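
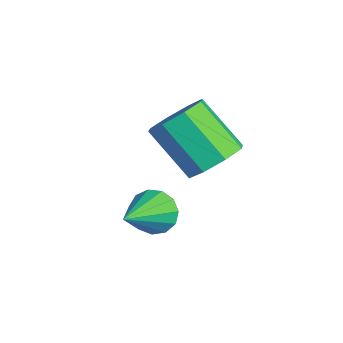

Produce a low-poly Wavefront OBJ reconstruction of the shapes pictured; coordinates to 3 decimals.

v -3.072 4.044 1.157
v -2.38 3.491 1.366
v -3.417 2.682 2.653
v -4.108 3.236 2.443
v -2.374 4.078 1.74
v -3.411 3.269 3.027
v -2.776 4.646 1.772
v -3.813 3.837 3.059
v -3.352 4.861 1.444
v -4.389 4.052 2.731
v -3.763 4.598 0.947
v -4.8 3.789 2.234
v -3.769 4.011 0.573
v -4.806 3.202 1.86
v -3.367 3.443 0.541
v -4.404 2.634 1.828
v -2.791 3.228 0.869
v -3.828 2.419 2.156
v -3.309 2.403 -0.719
v -2.971 2.263 -1.351
v -2.131 1.277 0.159
v -2.781 2.589 -1.188
v -2.758 2.856 -0.875
v -2.91 2.979 -0.514
v -3.189 2.919 -0.217
v -3.505 2.695 -0.079
v -3.759 2.379 -0.145
v -3.87 2.07 -0.392
v -3.803 1.866 -0.744
v -3.579 1.833 -1.087
v -3.269 1.981 -1.313
f 2 1 5
f 2 5 3
f 3 5 6
f 3 6 4
f 5 1 7
f 5 7 6
f 6 7 8
f 6 8 4
f 7 1 9
f 7 9 8
f 8 9 10
f 8 10 4
f 9 1 11
f 9 11 10
f 10 11 12
f 10 12 4
f 11 1 13
f 11 13 12
f 12 13 14
f 12 14 4
f 13 1 15
f 13 15 14
f 14 15 16
f 14 16 4
f 15 1 17
f 15 17 16
f 16 17 18
f 16 18 4
f 17 1 2
f 17 2 18
f 18 2 3
f 18 3 4
f 20 19 22
f 20 22 21
f 22 19 23
f 22 23 21
f 23 19 24
f 23 24 21
f 24 19 25
f 24 25 21
f 25 19 26
f 25 26 21
f 26 19 27
f 26 27 21
f 27 19 28
f 27 28 21
f 28 19 29
f 28 29 21
f 29 19 30
f 29 30 21
f 30 19 31
f 30 31 21
f 31 19 20
f 31 20 21



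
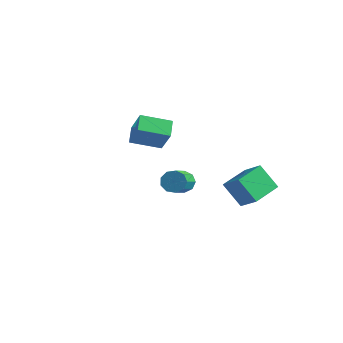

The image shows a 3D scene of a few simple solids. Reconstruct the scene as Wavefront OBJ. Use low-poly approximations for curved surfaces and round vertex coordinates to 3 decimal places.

v 3.59 3.047 -1.927
v 2.502 2.777 -0.481
v 3.601 4.982 -1.558
v 2.512 4.712 -0.112
v 4.828 2.868 -1.028
v 3.739 2.598 0.418
v 4.838 4.803 -0.659
v 3.75 4.533 0.787
v -4.57 2.965 1.644
v -3.537 2.589 3.156
v -3.258 4.308 1.081
v -2.225 3.931 2.593
v -3.935 2.069 0.987
v -2.902 1.692 2.499
v -2.623 3.411 0.424
v -1.59 3.035 1.936
v 1.999 -0.118 0.769
v 2.348 -0.339 0.131
v 2.951 -1.762 0.953
v 2.601 -1.542 1.591
v 2.666 -0.041 0.415
v 3.269 -1.464 1.236
v 2.672 0.221 0.864
v 3.274 -1.202 1.685
v 2.363 0.324 1.269
v 2.965 -1.099 2.09
v 1.883 0.22 1.44
v 2.485 -1.203 2.261
v 1.458 -0.043 1.297
v 2.06 -1.466 2.119
v 1.285 -0.341 0.908
v 1.888 -1.764 1.729
v 1.447 -0.535 0.453
v 2.049 -1.958 1.275
v 1.867 -0.534 0.147
v 2.469 -1.957 0.968
f 2 4 1
f 5 2 1
f 1 4 3
f 3 5 1
f 2 8 4
f 6 2 5
f 6 8 2
f 4 8 3
f 7 5 3
f 3 8 7
f 7 6 5
f 8 6 7
f 10 12 9
f 13 10 9
f 9 12 11
f 11 13 9
f 10 16 12
f 14 10 13
f 14 16 10
f 12 16 11
f 15 13 11
f 11 16 15
f 15 14 13
f 16 14 15
f 18 17 21
f 18 21 19
f 19 21 22
f 19 22 20
f 21 17 23
f 21 23 22
f 22 23 24
f 22 24 20
f 23 17 25
f 23 25 24
f 24 25 26
f 24 26 20
f 25 17 27
f 25 27 26
f 26 27 28
f 26 28 20
f 27 17 29
f 27 29 28
f 28 29 30
f 28 30 20
f 29 17 31
f 29 31 30
f 30 31 32
f 30 32 20
f 31 17 33
f 31 33 32
f 32 33 34
f 32 34 20
f 33 17 35
f 33 35 34
f 34 35 36
f 34 36 20
f 35 17 18
f 35 18 36
f 36 18 19
f 36 19 20



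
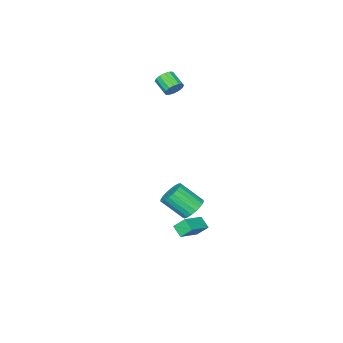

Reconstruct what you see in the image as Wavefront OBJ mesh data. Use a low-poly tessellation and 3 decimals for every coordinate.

v -3.033 -2.281 3.217
v -2.548 -2.196 3.577
v -2.761 -3.114 4.082
v -3.247 -3.199 3.723
v -2.787 -2.057 3.728
v -3.001 -2.975 4.234
v -3.092 -1.977 3.743
v -3.306 -2.896 4.249
v -3.382 -1.98 3.617
v -3.595 -2.898 4.123
v -3.578 -2.062 3.384
v -3.792 -2.981 3.889
v -3.628 -2.204 3.106
v -3.842 -3.122 3.612
v -3.519 -2.366 2.858
v -3.732 -3.284 3.363
v -3.279 -2.505 2.706
v -3.493 -3.423 3.212
v -2.974 -2.584 2.691
v -3.188 -3.503 3.197
v -2.685 -2.582 2.817
v -2.898 -3.5 3.323
v -2.488 -2.499 3.051
v -2.702 -3.418 3.556
v -2.438 -2.358 3.328
v -2.652 -3.276 3.834
v 0.347 2.399 -4.666
v 0.2 1.754 -4.217
v 0.012 2.914 -4.036
v -0.135 2.268 -3.587
v 1.815 2.532 -3.993
v 1.668 1.886 -3.544
v 1.48 3.046 -3.363
v 1.333 2.401 -2.914
v 2.78 4.282 -0.43
v 3.198 4.82 -0.094
v 3.738 3.736 0.967
v 3.32 3.198 0.63
v 2.926 4.84 0.065
v 3.466 3.756 1.126
v 2.628 4.763 0.138
v 3.168 3.679 1.199
v 2.357 4.603 0.113
v 2.896 3.519 1.174
v 2.158 4.387 -0.006
v 2.698 3.304 1.055
v 2.068 4.154 -0.199
v 2.608 3.07 0.862
v 2.1 3.942 -0.431
v 2.64 2.858 0.63
v 2.25 3.79 -0.664
v 2.79 2.706 0.397
v 2.492 3.722 -0.856
v 3.032 2.638 0.205
v 2.783 3.751 -0.974
v 3.323 2.667 0.087
v 3.074 3.872 -0.999
v 3.614 2.788 0.062
v 3.314 4.064 -0.925
v 3.854 2.98 0.136
v 3.462 4.293 -0.766
v 4.002 3.21 0.295
v 3.492 4.521 -0.548
v 4.032 3.437 0.513
v 3.398 4.707 -0.311
v 3.938 3.623 0.75
f 2 1 5
f 2 5 3
f 3 5 6
f 3 6 4
f 5 1 7
f 5 7 6
f 6 7 8
f 6 8 4
f 7 1 9
f 7 9 8
f 8 9 10
f 8 10 4
f 9 1 11
f 9 11 10
f 10 11 12
f 10 12 4
f 11 1 13
f 11 13 12
f 12 13 14
f 12 14 4
f 13 1 15
f 13 15 14
f 14 15 16
f 14 16 4
f 15 1 17
f 15 17 16
f 16 17 18
f 16 18 4
f 17 1 19
f 17 19 18
f 18 19 20
f 18 20 4
f 19 1 21
f 19 21 20
f 20 21 22
f 20 22 4
f 21 1 23
f 21 23 22
f 22 23 24
f 22 24 4
f 23 1 25
f 23 25 24
f 24 25 26
f 24 26 4
f 25 1 2
f 25 2 26
f 26 2 3
f 26 3 4
f 28 30 27
f 31 28 27
f 27 30 29
f 29 31 27
f 28 34 30
f 32 28 31
f 32 34 28
f 30 34 29
f 33 31 29
f 29 34 33
f 33 32 31
f 34 32 33
f 36 35 39
f 36 39 37
f 37 39 40
f 37 40 38
f 39 35 41
f 39 41 40
f 40 41 42
f 40 42 38
f 41 35 43
f 41 43 42
f 42 43 44
f 42 44 38
f 43 35 45
f 43 45 44
f 44 45 46
f 44 46 38
f 45 35 47
f 45 47 46
f 46 47 48
f 46 48 38
f 47 35 49
f 47 49 48
f 48 49 50
f 48 50 38
f 49 35 51
f 49 51 50
f 50 51 52
f 50 52 38
f 51 35 53
f 51 53 52
f 52 53 54
f 52 54 38
f 53 35 55
f 53 55 54
f 54 55 56
f 54 56 38
f 55 35 57
f 55 57 56
f 56 57 58
f 56 58 38
f 57 35 59
f 57 59 58
f 58 59 60
f 58 60 38
f 59 35 61
f 59 61 60
f 60 61 62
f 60 62 38
f 61 35 63
f 61 63 62
f 62 63 64
f 62 64 38
f 63 35 65
f 63 65 64
f 64 65 66
f 64 66 38
f 65 35 36
f 65 36 66
f 66 36 37
f 66 37 38



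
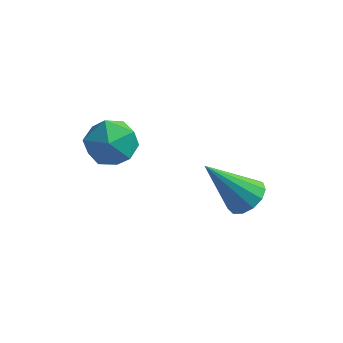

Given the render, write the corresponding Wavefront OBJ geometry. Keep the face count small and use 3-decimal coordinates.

v 4.366 2.149 -2.602
v 4.761 1.572 -2.478
v 3.214 1.691 -1.058
v 4.926 1.868 -2.267
v 4.913 2.254 -2.162
v 4.727 2.607 -2.197
v 4.426 2.814 -2.36
v 4.106 2.809 -2.6
v 3.869 2.595 -2.841
v 3.789 2.24 -3.006
v 3.893 1.855 -3.042
v 4.147 1.564 -2.939
v 4.47 1.458 -2.729
v 0.092 0.85 0.56
v 0.912 1.223 0.719
v 0.748 -0.403 0.121
v 1.568 -0.03 0.28
v 1.013 -0.231 0.979
v 0.608 0.543 1.251
v 1.052 0.277 -0.411
v 0.647 1.051 -0.139
v 1.505 0.869 0.119
v 1.481 0.555 0.978
v 0.179 0.265 -0.138
v 0.155 -0.049 0.721
f 2 1 4
f 2 4 3
f 4 1 5
f 4 5 3
f 5 1 6
f 5 6 3
f 6 1 7
f 6 7 3
f 7 1 8
f 7 8 3
f 8 1 9
f 8 9 3
f 9 1 10
f 9 10 3
f 10 1 11
f 10 11 3
f 11 1 12
f 11 12 3
f 12 1 13
f 12 13 3
f 13 1 2
f 13 2 3
f 14 25 19
f 14 19 15
f 14 15 21
f 14 21 24
f 14 24 25
f 15 19 23
f 19 25 18
f 25 24 16
f 24 21 20
f 21 15 22
f 17 23 18
f 17 18 16
f 17 16 20
f 17 20 22
f 17 22 23
f 18 23 19
f 16 18 25
f 20 16 24
f 22 20 21
f 23 22 15



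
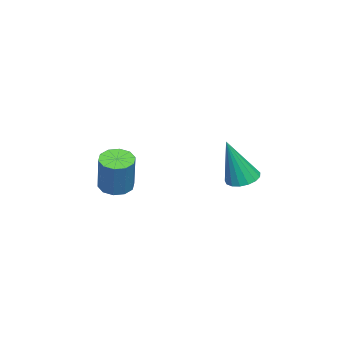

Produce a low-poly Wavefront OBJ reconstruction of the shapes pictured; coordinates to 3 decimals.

v -1.654 3.419 -2.28
v -1.002 3.49 -2.457
v -1.066 2.941 -0.3
v -1.089 3.788 -2.359
v -1.306 4.001 -2.243
v -1.602 4.081 -2.136
v -1.911 4.009 -2.061
v -2.161 3.802 -2.037
v -2.294 3.507 -2.068
v -2.282 3.192 -2.148
v -2.125 2.929 -2.258
v -1.861 2.778 -2.373
v -1.549 2.774 -2.467
v -1.261 2.917 -2.518
v -1.064 3.176 -2.514
v -1.401 -1.384 -3.138
v -0.774 -1.277 -3.405
v -0.132 -1.01 -1.788
v -0.759 -1.116 -1.522
v -0.975 -0.902 -3.387
v -0.333 -0.634 -1.771
v -1.339 -0.71 -3.275
v -0.697 -0.443 -1.658
v -1.726 -0.776 -3.11
v -1.084 -0.508 -1.493
v -1.99 -1.074 -2.956
v -1.348 -0.806 -1.339
v -2.028 -1.49 -2.872
v -1.386 -1.223 -1.255
v -1.827 -1.866 -2.889
v -1.185 -1.598 -1.273
v -1.463 -2.057 -3.002
v -0.821 -1.79 -1.385
v -1.076 -1.992 -3.167
v -0.434 -1.724 -1.55
v -0.812 -1.694 -3.321
v -0.17 -1.426 -1.704
f 2 1 4
f 2 4 3
f 4 1 5
f 4 5 3
f 5 1 6
f 5 6 3
f 6 1 7
f 6 7 3
f 7 1 8
f 7 8 3
f 8 1 9
f 8 9 3
f 9 1 10
f 9 10 3
f 10 1 11
f 10 11 3
f 11 1 12
f 11 12 3
f 12 1 13
f 12 13 3
f 13 1 14
f 13 14 3
f 14 1 15
f 14 15 3
f 15 1 2
f 15 2 3
f 17 16 20
f 17 20 18
f 18 20 21
f 18 21 19
f 20 16 22
f 20 22 21
f 21 22 23
f 21 23 19
f 22 16 24
f 22 24 23
f 23 24 25
f 23 25 19
f 24 16 26
f 24 26 25
f 25 26 27
f 25 27 19
f 26 16 28
f 26 28 27
f 27 28 29
f 27 29 19
f 28 16 30
f 28 30 29
f 29 30 31
f 29 31 19
f 30 16 32
f 30 32 31
f 31 32 33
f 31 33 19
f 32 16 34
f 32 34 33
f 33 34 35
f 33 35 19
f 34 16 36
f 34 36 35
f 35 36 37
f 35 37 19
f 36 16 17
f 36 17 37
f 37 17 18
f 37 18 19



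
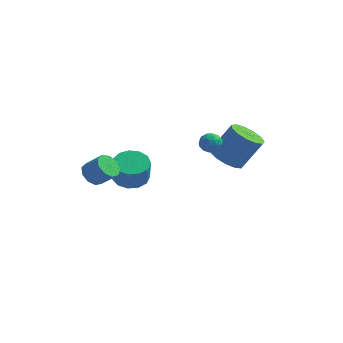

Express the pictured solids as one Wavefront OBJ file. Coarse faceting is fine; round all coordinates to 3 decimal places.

v -3.251 1.42 -1.949
v -2.257 1.722 -1.989
v -2.054 1.243 -0.55
v -3.049 0.94 -0.511
v -2.562 2.182 -1.793
v -2.359 1.703 -0.354
v -3.086 2.4 -1.646
v -2.883 1.921 -0.207
v -3.662 2.307 -1.596
v -3.459 1.828 -0.157
v -4.108 1.932 -1.658
v -3.905 1.453 -0.219
v -4.282 1.395 -1.812
v -4.079 0.915 -0.374
v -4.129 0.865 -2.011
v -3.926 0.386 -0.572
v -3.697 0.511 -2.189
v -3.494 0.032 -0.75
v -3.124 0.446 -2.292
v -2.921 -0.033 -0.853
v -2.591 0.69 -2.286
v -2.388 0.211 -0.847
v -2.268 1.165 -2.173
v -2.065 0.686 -0.734
v 2.442 0.132 1.215
v 3.078 -0.683 1.1
v 4.074 -0.147 2.81
v 3.438 0.668 2.925
v 3.328 -0.236 0.814
v 4.324 0.3 2.524
v 3.297 0.327 0.656
v 4.293 0.863 2.366
v 2.994 0.829 0.675
v 3.99 1.364 2.385
v 2.516 1.109 0.866
v 3.512 1.645 2.576
v 2.015 1.079 1.167
v 3.011 1.615 2.877
v 1.649 0.749 1.484
v 2.645 1.284 3.194
v 1.535 0.222 1.715
v 2.531 0.758 3.425
v 1.709 -0.332 1.788
v 2.705 0.203 3.498
v 2.115 -0.74 1.679
v 3.112 -0.204 3.388
v 2.626 -0.87 1.422
v 3.622 -0.335 3.132
v -3.965 -2.872 0.701
v -3.5 -2.424 0.246
v -2.569 -2.52 1.105
v -3.035 -2.968 1.559
v -3.781 -2.112 0.586
v -2.85 -2.209 1.445
v -4.149 -2.156 0.98
v -3.218 -2.252 1.839
v -4.431 -2.535 1.243
v -3.5 -2.631 2.102
v -4.495 -3.071 1.252
v -3.564 -3.168 2.111
v -4.311 -3.514 1.003
v -3.38 -3.611 1.862
v -3.966 -3.657 0.613
v -3.035 -3.753 1.471
v -3.62 -3.432 0.264
v -2.69 -3.529 1.122
v -3.436 -2.945 0.119
v -2.505 -3.042 0.977
v 1.86 -0.029 2.823
v 2.347 -0.468 2.975
v 1.213 -0.852 2.525
v 1.7 -1.291 2.677
v 1.39 -0.949 3.167
v 1.79 -0.44 3.351
v 1.77 -0.88 2.149
v 2.17 -0.371 2.333
v 2.292 -0.993 2.559
v 2.057 -1.036 3.188
v 1.503 -0.284 2.312
v 1.268 -0.327 2.941
v 2.161 -0.176 2.925
v 1.399 -1.144 2.575
v 1.217 -0.943 2.863
v 1.503 -1.201 2.952
v 1.833 -0.16 3.146
v 2.119 -0.418 3.236
v 1.556 -0.701 3.348
v 1.441 -0.902 2.264
v 1.727 -1.16 2.354
v 2.057 -0.119 2.548
v 2.343 -0.377 2.637
v 2.004 -0.619 2.152
v 2.414 -0.743 2.77
v 2.034 -1.227 2.595
v 2.075 -0.985 2.284
v 2.31 -0.686 2.392
v 2.276 -0.768 3.14
v 1.895 -1.252 2.964
v 1.713 -1.051 3.252
v 1.948 -0.752 3.361
v 2.243 -1.077 2.895
v 1.665 -0.068 2.536
v 1.284 -0.552 2.36
v 1.612 -0.568 2.139
v 1.847 -0.269 2.248
v 1.526 -0.093 2.905
v 1.146 -0.577 2.73
v 1.25 -0.634 3.108
v 1.485 -0.335 3.216
v 1.317 -0.243 2.605
f 2 1 5
f 2 5 3
f 3 5 6
f 3 6 4
f 5 1 7
f 5 7 6
f 6 7 8
f 6 8 4
f 7 1 9
f 7 9 8
f 8 9 10
f 8 10 4
f 9 1 11
f 9 11 10
f 10 11 12
f 10 12 4
f 11 1 13
f 11 13 12
f 12 13 14
f 12 14 4
f 13 1 15
f 13 15 14
f 14 15 16
f 14 16 4
f 15 1 17
f 15 17 16
f 16 17 18
f 16 18 4
f 17 1 19
f 17 19 18
f 18 19 20
f 18 20 4
f 19 1 21
f 19 21 20
f 20 21 22
f 20 22 4
f 21 1 23
f 21 23 22
f 22 23 24
f 22 24 4
f 23 1 2
f 23 2 24
f 24 2 3
f 24 3 4
f 26 25 29
f 26 29 27
f 27 29 30
f 27 30 28
f 29 25 31
f 29 31 30
f 30 31 32
f 30 32 28
f 31 25 33
f 31 33 32
f 32 33 34
f 32 34 28
f 33 25 35
f 33 35 34
f 34 35 36
f 34 36 28
f 35 25 37
f 35 37 36
f 36 37 38
f 36 38 28
f 37 25 39
f 37 39 38
f 38 39 40
f 38 40 28
f 39 25 41
f 39 41 40
f 40 41 42
f 40 42 28
f 41 25 43
f 41 43 42
f 42 43 44
f 42 44 28
f 43 25 45
f 43 45 44
f 44 45 46
f 44 46 28
f 45 25 47
f 45 47 46
f 46 47 48
f 46 48 28
f 47 25 26
f 47 26 48
f 48 26 27
f 48 27 28
f 50 49 53
f 50 53 51
f 51 53 54
f 51 54 52
f 53 49 55
f 53 55 54
f 54 55 56
f 54 56 52
f 55 49 57
f 55 57 56
f 56 57 58
f 56 58 52
f 57 49 59
f 57 59 58
f 58 59 60
f 58 60 52
f 59 49 61
f 59 61 60
f 60 61 62
f 60 62 52
f 61 49 63
f 61 63 62
f 62 63 64
f 62 64 52
f 63 49 65
f 63 65 64
f 64 65 66
f 64 66 52
f 65 49 67
f 65 67 66
f 66 67 68
f 66 68 52
f 67 49 50
f 67 50 68
f 68 50 51
f 68 51 52
f 69 106 85
f 106 80 109
f 85 109 74
f 106 109 85
f 69 85 81
f 85 74 86
f 81 86 70
f 85 86 81
f 69 81 90
f 81 70 91
f 90 91 76
f 81 91 90
f 69 90 102
f 90 76 105
f 102 105 79
f 90 105 102
f 69 102 106
f 102 79 110
f 106 110 80
f 102 110 106
f 70 86 97
f 86 74 100
f 97 100 78
f 86 100 97
f 74 109 87
f 109 80 108
f 87 108 73
f 109 108 87
f 80 110 107
f 110 79 103
f 107 103 71
f 110 103 107
f 79 105 104
f 105 76 92
f 104 92 75
f 105 92 104
f 76 91 96
f 91 70 93
f 96 93 77
f 91 93 96
f 72 98 84
f 98 78 99
f 84 99 73
f 98 99 84
f 72 84 82
f 84 73 83
f 82 83 71
f 84 83 82
f 72 82 89
f 82 71 88
f 89 88 75
f 82 88 89
f 72 89 94
f 89 75 95
f 94 95 77
f 89 95 94
f 72 94 98
f 94 77 101
f 98 101 78
f 94 101 98
f 73 99 87
f 99 78 100
f 87 100 74
f 99 100 87
f 71 83 107
f 83 73 108
f 107 108 80
f 83 108 107
f 75 88 104
f 88 71 103
f 104 103 79
f 88 103 104
f 77 95 96
f 95 75 92
f 96 92 76
f 95 92 96
f 78 101 97
f 101 77 93
f 97 93 70
f 101 93 97



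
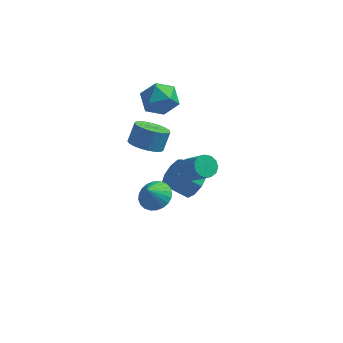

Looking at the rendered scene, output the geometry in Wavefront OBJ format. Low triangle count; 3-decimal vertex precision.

v 0.462 -2.428 -0.371
v 1.316 -2.967 -0.354
v 0.098 -2.972 0.671
v 1.423 -2.648 -0.15
v 1.383 -2.294 0.02
v 1.203 -1.962 0.131
v 0.911 -1.7 0.165
v 0.55 -1.549 0.118
v 0.175 -1.532 -0.004
v -0.155 -1.652 -0.182
v -0.392 -1.889 -0.388
v -0.499 -2.209 -0.592
v -0.46 -2.562 -0.762
v -0.28 -2.895 -0.873
v 0.013 -3.157 -0.907
v 0.374 -3.308 -0.86
v 0.748 -3.325 -0.738
v 1.079 -3.205 -0.56
v -0.688 0.511 1.175
v -0.011 1.121 0.634
v 0.265 1.8 1.744
v -0.412 1.189 2.285
v -0.389 1.344 0.592
v -0.113 2.022 1.702
v -0.819 1.423 0.65
v -0.543 2.101 1.761
v -1.226 1.344 0.8
v -0.95 2.022 1.91
v -1.54 1.121 1.014
v -1.264 1.799 2.124
v -1.707 0.792 1.256
v -1.431 1.47 2.367
v -1.697 0.415 1.485
v -1.421 1.093 2.595
v -1.513 0.054 1.659
v -1.237 0.733 2.769
v -1.187 -0.227 1.75
v -0.91 0.451 2.86
v -0.774 -0.381 1.741
v -0.498 0.297 2.851
v -0.346 -0.381 1.635
v -0.07 0.297 2.745
v 0.023 -0.227 1.449
v 0.299 0.452 2.559
v 0.268 0.055 1.215
v 0.544 0.734 2.326
v 0.349 0.416 0.975
v 0.625 1.094 2.085
v 0.25 0.793 0.769
v 0.526 1.471 1.879
v 2.283 -1.678 1.656
v 2.85 -1.72 1.183
v 3.883 -2.524 2.49
v 3.317 -2.482 2.964
v 2.888 -1.354 1.378
v 3.921 -2.158 2.685
v 2.733 -1.09 1.662
v 3.766 -1.895 2.969
v 2.436 -1.014 1.945
v 3.469 -1.818 3.252
v 2.09 -1.148 2.135
v 3.124 -1.952 3.442
v 1.806 -1.45 2.174
v 2.839 -2.254 3.481
v 1.673 -1.825 2.048
v 2.706 -2.629 3.355
v 1.734 -2.153 1.798
v 2.767 -2.957 3.105
v 1.969 -2.33 1.503
v 3.003 -3.134 2.81
v 2.304 -2.3 1.257
v 3.338 -3.105 2.564
v 2.633 -2.073 1.137
v 3.666 -2.877 2.444
v 0.37 3.59 3.98
v 0.792 2.983 2.984
v -1.492 2.957 3.576
v -1.07 2.35 2.58
v -0.77 1.958 3.719
v 0.381 2.35 3.968
v -1.081 3.59 2.592
v 0.07 3.982 2.841
v -0.104 2.983 2.126
v 0.088 1.974 2.822
v -0.788 3.966 3.738
v -0.596 2.957 4.434
v 1.829 2.716 -4.208
v 2.443 2.647 -3.346
v 1.064 2.574 -2.371
v 0.451 2.644 -3.232
v 2.301 3.342 -3.494
v 0.923 3.27 -2.519
v 1.939 3.745 -3.976
v 0.561 3.672 -3.001
v 1.525 3.666 -4.567
v 0.147 3.594 -3.591
v 1.254 3.143 -4.989
v -0.124 3.071 -4.013
v 1.251 2.42 -5.046
v -0.127 2.348 -4.07
v 1.52 1.836 -4.711
v 0.141 1.763 -3.735
v 1.932 1.663 -4.14
v 0.554 1.591 -3.164
v 2.297 1.984 -3.601
v 0.919 1.911 -2.626
f 2 1 4
f 2 4 3
f 4 1 5
f 4 5 3
f 5 1 6
f 5 6 3
f 6 1 7
f 6 7 3
f 7 1 8
f 7 8 3
f 8 1 9
f 8 9 3
f 9 1 10
f 9 10 3
f 10 1 11
f 10 11 3
f 11 1 12
f 11 12 3
f 12 1 13
f 12 13 3
f 13 1 14
f 13 14 3
f 14 1 15
f 14 15 3
f 15 1 16
f 15 16 3
f 16 1 17
f 16 17 3
f 17 1 18
f 17 18 3
f 18 1 2
f 18 2 3
f 20 19 23
f 20 23 21
f 21 23 24
f 21 24 22
f 23 19 25
f 23 25 24
f 24 25 26
f 24 26 22
f 25 19 27
f 25 27 26
f 26 27 28
f 26 28 22
f 27 19 29
f 27 29 28
f 28 29 30
f 28 30 22
f 29 19 31
f 29 31 30
f 30 31 32
f 30 32 22
f 31 19 33
f 31 33 32
f 32 33 34
f 32 34 22
f 33 19 35
f 33 35 34
f 34 35 36
f 34 36 22
f 35 19 37
f 35 37 36
f 36 37 38
f 36 38 22
f 37 19 39
f 37 39 38
f 38 39 40
f 38 40 22
f 39 19 41
f 39 41 40
f 40 41 42
f 40 42 22
f 41 19 43
f 41 43 42
f 42 43 44
f 42 44 22
f 43 19 45
f 43 45 44
f 44 45 46
f 44 46 22
f 45 19 47
f 45 47 46
f 46 47 48
f 46 48 22
f 47 19 49
f 47 49 48
f 48 49 50
f 48 50 22
f 49 19 20
f 49 20 50
f 50 20 21
f 50 21 22
f 52 51 55
f 52 55 53
f 53 55 56
f 53 56 54
f 55 51 57
f 55 57 56
f 56 57 58
f 56 58 54
f 57 51 59
f 57 59 58
f 58 59 60
f 58 60 54
f 59 51 61
f 59 61 60
f 60 61 62
f 60 62 54
f 61 51 63
f 61 63 62
f 62 63 64
f 62 64 54
f 63 51 65
f 63 65 64
f 64 65 66
f 64 66 54
f 65 51 67
f 65 67 66
f 66 67 68
f 66 68 54
f 67 51 69
f 67 69 68
f 68 69 70
f 68 70 54
f 69 51 71
f 69 71 70
f 70 71 72
f 70 72 54
f 71 51 73
f 71 73 72
f 72 73 74
f 72 74 54
f 73 51 52
f 73 52 74
f 74 52 53
f 74 53 54
f 75 86 80
f 75 80 76
f 75 76 82
f 75 82 85
f 75 85 86
f 76 80 84
f 80 86 79
f 86 85 77
f 85 82 81
f 82 76 83
f 78 84 79
f 78 79 77
f 78 77 81
f 78 81 83
f 78 83 84
f 79 84 80
f 77 79 86
f 81 77 85
f 83 81 82
f 84 83 76
f 88 87 91
f 88 91 89
f 89 91 92
f 89 92 90
f 91 87 93
f 91 93 92
f 92 93 94
f 92 94 90
f 93 87 95
f 93 95 94
f 94 95 96
f 94 96 90
f 95 87 97
f 95 97 96
f 96 97 98
f 96 98 90
f 97 87 99
f 97 99 98
f 98 99 100
f 98 100 90
f 99 87 101
f 99 101 100
f 100 101 102
f 100 102 90
f 101 87 103
f 101 103 102
f 102 103 104
f 102 104 90
f 103 87 105
f 103 105 104
f 104 105 106
f 104 106 90
f 105 87 88
f 105 88 106
f 106 88 89
f 106 89 90



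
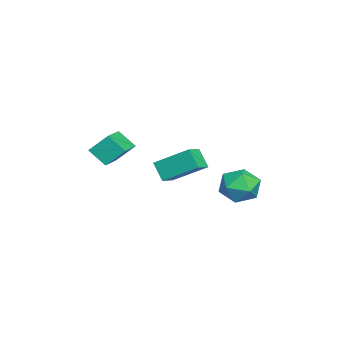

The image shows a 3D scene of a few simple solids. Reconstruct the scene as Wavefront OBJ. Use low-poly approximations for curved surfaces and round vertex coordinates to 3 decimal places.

v 1.296 -3.442 -1.659
v 1.029 -4.261 -0.882
v 1.218 -2.557 -0.751
v 0.951 -3.376 0.025
v 2.889 -3.644 -1.325
v 2.622 -4.463 -0.549
v 2.811 -2.759 -0.418
v 2.544 -3.578 0.359
v 0.021 2.679 -3.371
v 0.979 2.942 -3.803
v 0.781 1.378 -2.477
v 1.739 1.641 -2.909
v 1.266 2.305 -2.196
v 0.796 3.109 -2.749
v 0.964 1.211 -3.531
v 0.494 2.015 -4.084
v 1.562 2.035 -3.902
v 1.748 2.711 -3.077
v 0.012 1.609 -3.203
v 0.198 2.285 -2.378
v 1.426 -1.719 -1.68
v 1.64 -0.066 -0.648
v 0.494 -1.381 -2.027
v 0.708 0.272 -0.995
v 1.932 -1.232 -2.565
v 2.146 0.421 -1.533
v 1 -0.894 -2.912
v 1.214 0.759 -1.88
f 2 4 1
f 5 2 1
f 1 4 3
f 3 5 1
f 2 8 4
f 6 2 5
f 6 8 2
f 4 8 3
f 7 5 3
f 3 8 7
f 7 6 5
f 8 6 7
f 9 20 14
f 9 14 10
f 9 10 16
f 9 16 19
f 9 19 20
f 10 14 18
f 14 20 13
f 20 19 11
f 19 16 15
f 16 10 17
f 12 18 13
f 12 13 11
f 12 11 15
f 12 15 17
f 12 17 18
f 13 18 14
f 11 13 20
f 15 11 19
f 17 15 16
f 18 17 10
f 22 24 21
f 25 22 21
f 21 24 23
f 23 25 21
f 22 28 24
f 26 22 25
f 26 28 22
f 24 28 23
f 27 25 23
f 23 28 27
f 27 26 25
f 28 26 27



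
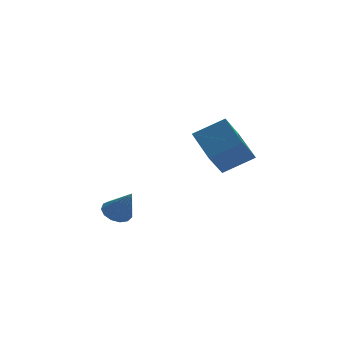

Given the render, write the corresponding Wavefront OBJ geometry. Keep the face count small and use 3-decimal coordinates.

v -3.428 2.161 -2.866
v -2.668 2.334 -3
v -2.952 1.219 -1.394
v -2.827 2.659 -2.741
v -3.176 2.826 -2.521
v -3.605 2.782 -2.411
v -3.978 2.54 -2.445
v -4.176 2.179 -2.613
v -4.136 1.811 -2.861
v -3.871 1.555 -3.11
v -3.466 1.491 -3.282
v -3.048 1.639 -3.322
v -2.751 1.954 -3.217
v 2.821 2.369 0.804
v 2.562 4.236 1.797
v 1.227 2.647 -0.133
v 0.968 4.514 0.859
v 3.772 3.226 -0.559
v 3.513 5.093 0.433
v 2.178 3.504 -1.497
v 1.919 5.371 -0.504
f 2 1 4
f 2 4 3
f 4 1 5
f 4 5 3
f 5 1 6
f 5 6 3
f 6 1 7
f 6 7 3
f 7 1 8
f 7 8 3
f 8 1 9
f 8 9 3
f 9 1 10
f 9 10 3
f 10 1 11
f 10 11 3
f 11 1 12
f 11 12 3
f 12 1 13
f 12 13 3
f 13 1 2
f 13 2 3
f 15 17 14
f 18 15 14
f 14 17 16
f 16 18 14
f 15 21 17
f 19 15 18
f 19 21 15
f 17 21 16
f 20 18 16
f 16 21 20
f 20 19 18
f 21 19 20



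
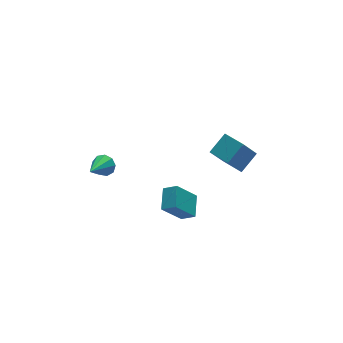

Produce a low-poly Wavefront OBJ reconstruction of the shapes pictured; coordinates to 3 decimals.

v -0.75 -3.916 1.242
v -1.782 -3.815 2.512
v -0.12 -2.941 1.676
v -1.151 -2.84 2.947
v -0.269 -4.42 1.673
v -1.3 -4.319 2.944
v 0.362 -3.445 2.108
v -0.67 -3.344 3.378
v -1.222 3.38 -0.985
v -0.781 2.926 -0.797
v -2.418 2.56 -0.155
v -0.799 3.26 -0.493
v -1.015 3.649 -0.419
v -1.328 3.913 -0.61
v -1.592 3.927 -0.976
v -1.683 3.685 -1.346
v -1.559 3.301 -1.547
v -1.277 2.953 -1.485
v -0.97 2.805 -1.189
v 2.461 -2.794 3.108
v 3.502 -2.476 3.819
v 2.13 -1.59 3.054
v 3.171 -1.272 3.765
v 3.369 -2.608 1.695
v 4.41 -2.29 2.406
v 3.038 -1.404 1.641
v 4.079 -1.086 2.352
f 2 4 1
f 5 2 1
f 1 4 3
f 3 5 1
f 2 8 4
f 6 2 5
f 6 8 2
f 4 8 3
f 7 5 3
f 3 8 7
f 7 6 5
f 8 6 7
f 10 9 12
f 10 12 11
f 12 9 13
f 12 13 11
f 13 9 14
f 13 14 11
f 14 9 15
f 14 15 11
f 15 9 16
f 15 16 11
f 16 9 17
f 16 17 11
f 17 9 18
f 17 18 11
f 18 9 19
f 18 19 11
f 19 9 10
f 19 10 11
f 21 23 20
f 24 21 20
f 20 23 22
f 22 24 20
f 21 27 23
f 25 21 24
f 25 27 21
f 23 27 22
f 26 24 22
f 22 27 26
f 26 25 24
f 27 25 26



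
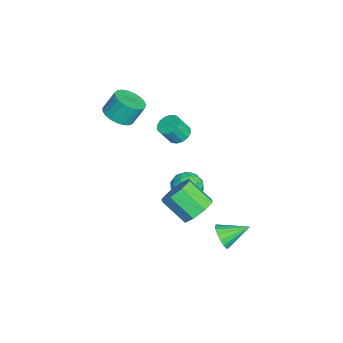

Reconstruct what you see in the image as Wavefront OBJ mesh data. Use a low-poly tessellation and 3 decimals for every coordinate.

v 2.754 2.62 -4.34
v 3.216 2.987 -4.952
v 2.486 4.16 -3.62
v 2.837 2.99 -5.1
v 2.439 2.909 -5.075
v 2.113 2.762 -4.881
v 1.934 2.582 -4.563
v 1.943 2.411 -4.194
v 2.137 2.288 -3.858
v 2.473 2.241 -3.633
v 2.872 2.281 -3.569
v 3.245 2.399 -3.682
v 3.505 2.567 -3.946
v 3.593 2.748 -4.3
v 3.489 2.899 -4.663
v -0.803 1.442 -2.987
v -0.055 0.935 -3.458
v -1.805 0.145 -3.182
v -1.057 -0.362 -3.653
v -0.988 -0.163 -2.655
v -0.369 0.638 -2.535
v -1.491 0.442 -4.105
v -0.872 1.243 -3.985
v -0.48 0.316 -4.149
v -0.169 -0.058 -3.253
v -1.691 1.138 -3.387
v -1.38 0.764 -2.491
v -0.341 1.302 -3.206
v -1.519 -0.222 -3.434
v -1.479 -0.105 -2.847
v -1.039 -0.404 -3.124
v -0.526 1.128 -2.663
v -0.086 0.83 -2.94
v -0.635 0.184 -2.467
v -1.774 0.25 -3.7
v -1.334 -0.048 -3.977
v -0.821 1.484 -3.516
v -0.381 1.185 -3.793
v -1.225 0.896 -4.173
v -0.151 0.64 -3.889
v -0.74 -0.122 -4.003
v -0.995 0.351 -4.269
v -0.631 0.822 -4.199
v 0.032 0.421 -3.362
v -0.557 -0.342 -3.476
v -0.517 -0.225 -2.889
v -0.153 0.246 -2.819
v -0.218 0.057 -3.768
v -1.303 1.422 -3.164
v -1.892 0.659 -3.278
v -1.707 0.834 -3.821
v -1.343 1.305 -3.751
v -1.12 1.202 -2.637
v -1.709 0.44 -2.751
v -1.229 0.258 -2.441
v -0.865 0.729 -2.371
v -1.642 1.023 -2.872
v -1.37 -3.321 2.445
v -0.445 -2.97 2.402
v -0.645 -2.289 3.631
v -1.57 -2.639 3.675
v -0.657 -2.677 2.205
v -0.857 -1.996 3.434
v -0.992 -2.496 2.05
v -1.192 -1.814 3.279
v -1.392 -2.456 1.963
v -1.593 -1.775 3.192
v -1.789 -2.567 1.959
v -1.989 -1.885 3.189
v -2.113 -2.807 2.04
v -2.313 -2.126 3.27
v -2.309 -3.137 2.191
v -2.509 -2.456 3.42
v -2.342 -3.498 2.385
v -2.542 -2.817 3.615
v -2.207 -3.829 2.59
v -2.407 -3.147 3.82
v -1.928 -4.071 2.77
v -2.128 -3.39 4
v -1.552 -4.184 2.894
v -1.752 -3.503 4.124
v -1.144 -4.148 2.94
v -1.344 -3.466 4.17
v -0.776 -3.968 2.901
v -0.976 -3.287 4.13
v -0.51 -3.677 2.782
v -0.71 -2.996 4.012
v -0.393 -3.324 2.606
v -0.593 -2.643 3.836
v -3.303 -0.025 -0.717
v -2.774 0.503 -0.58
v -2.468 -0.086 0.514
v -2.997 -0.615 0.377
v -3.102 0.642 -0.414
v -2.797 0.053 0.681
v -3.484 0.602 -0.329
v -3.179 0.013 0.766
v -3.818 0.394 -0.348
v -3.512 -0.195 0.747
v -4.013 0.074 -0.466
v -3.708 -0.515 0.629
v -4.018 -0.273 -0.651
v -3.713 -0.862 0.444
v -3.832 -0.554 -0.854
v -3.526 -1.143 0.24
v -3.503 -0.693 -1.021
v -3.198 -1.282 0.074
v -3.121 -0.653 -1.106
v -2.816 -1.242 -0.011
v -2.788 -0.445 -1.087
v -2.482 -1.034 0.008
v -2.592 -0.125 -0.969
v -2.287 -0.714 0.126
v -2.587 0.222 -0.784
v -2.282 -0.367 0.311
v 3.704 1.375 -1.205
v 4.709 1.146 -0.92
v 4.082 -0.124 0.27
v 3.076 0.105 -0.015
v 4.38 1.739 -0.46
v 3.753 0.469 0.73
v 3.655 2.119 -0.437
v 3.028 0.849 0.753
v 2.958 2.063 -0.864
v 2.331 0.793 0.326
v 2.698 1.604 -1.49
v 2.071 0.334 -0.3
v 3.027 1.011 -1.95
v 2.4 -0.259 -0.76
v 3.752 0.631 -1.973
v 3.125 -0.639 -0.783
v 4.449 0.687 -1.546
v 3.822 -0.583 -0.356
f 2 1 4
f 2 4 3
f 4 1 5
f 4 5 3
f 5 1 6
f 5 6 3
f 6 1 7
f 6 7 3
f 7 1 8
f 7 8 3
f 8 1 9
f 8 9 3
f 9 1 10
f 9 10 3
f 10 1 11
f 10 11 3
f 11 1 12
f 11 12 3
f 12 1 13
f 12 13 3
f 13 1 14
f 13 14 3
f 14 1 15
f 14 15 3
f 15 1 2
f 15 2 3
f 16 53 32
f 53 27 56
f 32 56 21
f 53 56 32
f 16 32 28
f 32 21 33
f 28 33 17
f 32 33 28
f 16 28 37
f 28 17 38
f 37 38 23
f 28 38 37
f 16 37 49
f 37 23 52
f 49 52 26
f 37 52 49
f 16 49 53
f 49 26 57
f 53 57 27
f 49 57 53
f 17 33 44
f 33 21 47
f 44 47 25
f 33 47 44
f 21 56 34
f 56 27 55
f 34 55 20
f 56 55 34
f 27 57 54
f 57 26 50
f 54 50 18
f 57 50 54
f 26 52 51
f 52 23 39
f 51 39 22
f 52 39 51
f 23 38 43
f 38 17 40
f 43 40 24
f 38 40 43
f 19 45 31
f 45 25 46
f 31 46 20
f 45 46 31
f 19 31 29
f 31 20 30
f 29 30 18
f 31 30 29
f 19 29 36
f 29 18 35
f 36 35 22
f 29 35 36
f 19 36 41
f 36 22 42
f 41 42 24
f 36 42 41
f 19 41 45
f 41 24 48
f 45 48 25
f 41 48 45
f 20 46 34
f 46 25 47
f 34 47 21
f 46 47 34
f 18 30 54
f 30 20 55
f 54 55 27
f 30 55 54
f 22 35 51
f 35 18 50
f 51 50 26
f 35 50 51
f 24 42 43
f 42 22 39
f 43 39 23
f 42 39 43
f 25 48 44
f 48 24 40
f 44 40 17
f 48 40 44
f 59 58 62
f 59 62 60
f 60 62 63
f 60 63 61
f 62 58 64
f 62 64 63
f 63 64 65
f 63 65 61
f 64 58 66
f 64 66 65
f 65 66 67
f 65 67 61
f 66 58 68
f 66 68 67
f 67 68 69
f 67 69 61
f 68 58 70
f 68 70 69
f 69 70 71
f 69 71 61
f 70 58 72
f 70 72 71
f 71 72 73
f 71 73 61
f 72 58 74
f 72 74 73
f 73 74 75
f 73 75 61
f 74 58 76
f 74 76 75
f 75 76 77
f 75 77 61
f 76 58 78
f 76 78 77
f 77 78 79
f 77 79 61
f 78 58 80
f 78 80 79
f 79 80 81
f 79 81 61
f 80 58 82
f 80 82 81
f 81 82 83
f 81 83 61
f 82 58 84
f 82 84 83
f 83 84 85
f 83 85 61
f 84 58 86
f 84 86 85
f 85 86 87
f 85 87 61
f 86 58 88
f 86 88 87
f 87 88 89
f 87 89 61
f 88 58 59
f 88 59 89
f 89 59 60
f 89 60 61
f 91 90 94
f 91 94 92
f 92 94 95
f 92 95 93
f 94 90 96
f 94 96 95
f 95 96 97
f 95 97 93
f 96 90 98
f 96 98 97
f 97 98 99
f 97 99 93
f 98 90 100
f 98 100 99
f 99 100 101
f 99 101 93
f 100 90 102
f 100 102 101
f 101 102 103
f 101 103 93
f 102 90 104
f 102 104 103
f 103 104 105
f 103 105 93
f 104 90 106
f 104 106 105
f 105 106 107
f 105 107 93
f 106 90 108
f 106 108 107
f 107 108 109
f 107 109 93
f 108 90 110
f 108 110 109
f 109 110 111
f 109 111 93
f 110 90 112
f 110 112 111
f 111 112 113
f 111 113 93
f 112 90 114
f 112 114 113
f 113 114 115
f 113 115 93
f 114 90 91
f 114 91 115
f 115 91 92
f 115 92 93
f 117 116 120
f 117 120 118
f 118 120 121
f 118 121 119
f 120 116 122
f 120 122 121
f 121 122 123
f 121 123 119
f 122 116 124
f 122 124 123
f 123 124 125
f 123 125 119
f 124 116 126
f 124 126 125
f 125 126 127
f 125 127 119
f 126 116 128
f 126 128 127
f 127 128 129
f 127 129 119
f 128 116 130
f 128 130 129
f 129 130 131
f 129 131 119
f 130 116 132
f 130 132 131
f 131 132 133
f 131 133 119
f 132 116 117
f 132 117 133
f 133 117 118
f 133 118 119



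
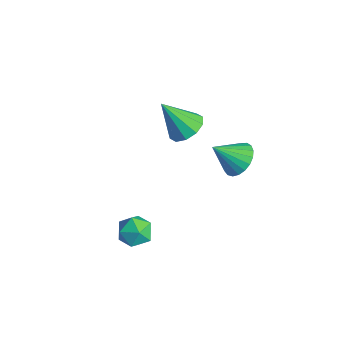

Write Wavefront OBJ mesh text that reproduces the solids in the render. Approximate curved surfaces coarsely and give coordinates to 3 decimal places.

v 1.825 2.973 -2.152
v 2.821 2.764 -1.994
v 1.375 1.747 -0.928
v 2.749 3.076 -1.709
v 2.517 3.369 -1.501
v 2.166 3.594 -1.405
v 1.755 3.712 -1.439
v 1.357 3.702 -1.595
v 1.039 3.565 -1.849
v 0.858 3.326 -2.154
v 0.843 3.026 -2.46
v 0.999 2.717 -2.712
v 1.297 2.452 -2.867
v 1.687 2.277 -2.899
v 2.1 2.222 -2.802
v 2.466 2.297 -2.592
v 2.721 2.489 -2.307
v 3.616 -2.758 -2.567
v 4.209 -3.085 -3.258
v 2.611 -3.915 -2.882
v 3.204 -4.242 -3.573
v 3.459 -4.313 -2.643
v 4.08 -3.598 -2.448
v 2.74 -3.402 -3.692
v 3.361 -2.687 -3.497
v 3.668 -3.483 -3.953
v 4.112 -4.046 -3.304
v 2.708 -2.954 -2.836
v 3.152 -3.517 -2.187
v -0.238 1.201 -0.572
v 0.381 1.774 0.002
v -0.962 0.199 1.212
v -0.169 2.076 -0.052
v -0.746 2.044 -0.305
v -1.129 1.69 -0.659
v -1.171 1.149 -0.98
v -0.857 0.628 -1.145
v -0.306 0.326 -1.091
v 0.271 0.358 -0.839
v 0.653 0.712 -0.484
v 0.696 1.253 -0.163
f 2 1 4
f 2 4 3
f 4 1 5
f 4 5 3
f 5 1 6
f 5 6 3
f 6 1 7
f 6 7 3
f 7 1 8
f 7 8 3
f 8 1 9
f 8 9 3
f 9 1 10
f 9 10 3
f 10 1 11
f 10 11 3
f 11 1 12
f 11 12 3
f 12 1 13
f 12 13 3
f 13 1 14
f 13 14 3
f 14 1 15
f 14 15 3
f 15 1 16
f 15 16 3
f 16 1 17
f 16 17 3
f 17 1 2
f 17 2 3
f 18 29 23
f 18 23 19
f 18 19 25
f 18 25 28
f 18 28 29
f 19 23 27
f 23 29 22
f 29 28 20
f 28 25 24
f 25 19 26
f 21 27 22
f 21 22 20
f 21 20 24
f 21 24 26
f 21 26 27
f 22 27 23
f 20 22 29
f 24 20 28
f 26 24 25
f 27 26 19
f 31 30 33
f 31 33 32
f 33 30 34
f 33 34 32
f 34 30 35
f 34 35 32
f 35 30 36
f 35 36 32
f 36 30 37
f 36 37 32
f 37 30 38
f 37 38 32
f 38 30 39
f 38 39 32
f 39 30 40
f 39 40 32
f 40 30 41
f 40 41 32
f 41 30 31
f 41 31 32



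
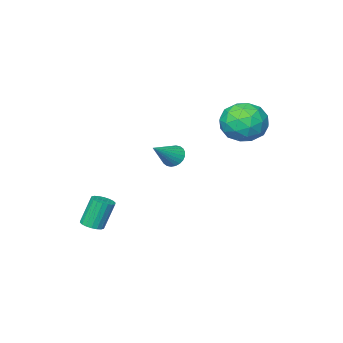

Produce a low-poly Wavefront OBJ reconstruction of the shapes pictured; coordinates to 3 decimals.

v 3.722 -2.692 -2.548
v 4.079 -2.23 -2.462
v 3.535 -2.086 -0.985
v 3.178 -2.548 -1.072
v 3.859 -2.118 -2.553
v 3.316 -1.974 -1.077
v 3.613 -2.12 -2.644
v 3.069 -1.976 -1.167
v 3.388 -2.235 -2.716
v 2.844 -2.091 -1.239
v 3.229 -2.441 -2.754
v 2.686 -2.297 -1.277
v 3.168 -2.696 -2.752
v 2.624 -2.552 -1.275
v 3.216 -2.95 -2.709
v 2.673 -2.807 -1.233
v 3.365 -3.154 -2.635
v 2.821 -3.01 -1.158
v 3.584 -3.266 -2.543
v 3.041 -3.122 -1.067
v 3.831 -3.264 -2.453
v 3.287 -3.12 -0.976
v 4.056 -3.149 -2.381
v 3.512 -3.005 -0.904
v 4.214 -2.943 -2.343
v 3.671 -2.799 -0.866
v 4.276 -2.688 -2.345
v 3.732 -2.544 -0.868
v 4.227 -2.433 -2.387
v 3.684 -2.29 -0.911
v -2.909 1.162 4.541
v -1.881 1.786 4.415
v -2.439 0.074 2.985
v -1.411 0.698 2.859
v -1.557 -0.044 3.803
v -1.847 0.629 4.765
v -2.473 1.231 2.635
v -2.763 1.904 3.597
v -1.611 1.828 3.238
v -1.045 1.04 3.959
v -3.275 0.82 3.441
v -2.709 0.032 4.162
v -2.436 1.57 4.615
v -1.884 0.29 2.785
v -1.97 -0.146 3.34
v -1.365 0.221 3.266
v -2.417 0.89 4.82
v -1.812 1.256 4.746
v -1.622 0.181 4.387
v -2.508 0.604 2.654
v -1.903 0.97 2.58
v -2.955 1.639 4.134
v -2.35 2.006 4.06
v -2.698 1.679 3.013
v -1.673 1.961 3.849
v -1.397 1.321 2.934
v -2.021 1.635 2.802
v -2.192 2.03 3.368
v -1.341 1.498 4.273
v -1.064 0.858 3.358
v -1.15 0.423 3.913
v -1.321 0.818 4.478
v -1.182 1.523 3.581
v -3.256 1.002 4.042
v -2.979 0.362 3.127
v -2.999 1.042 2.922
v -3.17 1.437 3.487
v -2.923 0.539 4.466
v -2.647 -0.101 3.551
v -2.128 -0.17 4.032
v -2.299 0.225 4.598
v -3.138 0.337 3.819
v 0.447 -0.882 1.612
v 0.82 -0.884 1.092
v 1.753 -0.678 2.548
v 0.766 -0.641 1.113
v 0.664 -0.435 1.21
v 0.529 -0.296 1.368
v 0.382 -0.248 1.564
v 0.244 -0.295 1.767
v 0.137 -0.432 1.946
v 0.077 -0.638 2.074
v 0.074 -0.881 2.132
v 0.127 -1.124 2.111
v 0.229 -1.33 2.014
v 0.364 -1.468 1.856
v 0.512 -1.517 1.66
v 0.649 -1.47 1.458
v 0.756 -1.332 1.278
v 0.816 -1.127 1.15
f 2 1 5
f 2 5 3
f 3 5 6
f 3 6 4
f 5 1 7
f 5 7 6
f 6 7 8
f 6 8 4
f 7 1 9
f 7 9 8
f 8 9 10
f 8 10 4
f 9 1 11
f 9 11 10
f 10 11 12
f 10 12 4
f 11 1 13
f 11 13 12
f 12 13 14
f 12 14 4
f 13 1 15
f 13 15 14
f 14 15 16
f 14 16 4
f 15 1 17
f 15 17 16
f 16 17 18
f 16 18 4
f 17 1 19
f 17 19 18
f 18 19 20
f 18 20 4
f 19 1 21
f 19 21 20
f 20 21 22
f 20 22 4
f 21 1 23
f 21 23 22
f 22 23 24
f 22 24 4
f 23 1 25
f 23 25 24
f 24 25 26
f 24 26 4
f 25 1 27
f 25 27 26
f 26 27 28
f 26 28 4
f 27 1 29
f 27 29 28
f 28 29 30
f 28 30 4
f 29 1 2
f 29 2 30
f 30 2 3
f 30 3 4
f 31 68 47
f 68 42 71
f 47 71 36
f 68 71 47
f 31 47 43
f 47 36 48
f 43 48 32
f 47 48 43
f 31 43 52
f 43 32 53
f 52 53 38
f 43 53 52
f 31 52 64
f 52 38 67
f 64 67 41
f 52 67 64
f 31 64 68
f 64 41 72
f 68 72 42
f 64 72 68
f 32 48 59
f 48 36 62
f 59 62 40
f 48 62 59
f 36 71 49
f 71 42 70
f 49 70 35
f 71 70 49
f 42 72 69
f 72 41 65
f 69 65 33
f 72 65 69
f 41 67 66
f 67 38 54
f 66 54 37
f 67 54 66
f 38 53 58
f 53 32 55
f 58 55 39
f 53 55 58
f 34 60 46
f 60 40 61
f 46 61 35
f 60 61 46
f 34 46 44
f 46 35 45
f 44 45 33
f 46 45 44
f 34 44 51
f 44 33 50
f 51 50 37
f 44 50 51
f 34 51 56
f 51 37 57
f 56 57 39
f 51 57 56
f 34 56 60
f 56 39 63
f 60 63 40
f 56 63 60
f 35 61 49
f 61 40 62
f 49 62 36
f 61 62 49
f 33 45 69
f 45 35 70
f 69 70 42
f 45 70 69
f 37 50 66
f 50 33 65
f 66 65 41
f 50 65 66
f 39 57 58
f 57 37 54
f 58 54 38
f 57 54 58
f 40 63 59
f 63 39 55
f 59 55 32
f 63 55 59
f 74 73 76
f 74 76 75
f 76 73 77
f 76 77 75
f 77 73 78
f 77 78 75
f 78 73 79
f 78 79 75
f 79 73 80
f 79 80 75
f 80 73 81
f 80 81 75
f 81 73 82
f 81 82 75
f 82 73 83
f 82 83 75
f 83 73 84
f 83 84 75
f 84 73 85
f 84 85 75
f 85 73 86
f 85 86 75
f 86 73 87
f 86 87 75
f 87 73 88
f 87 88 75
f 88 73 89
f 88 89 75
f 89 73 90
f 89 90 75
f 90 73 74
f 90 74 75



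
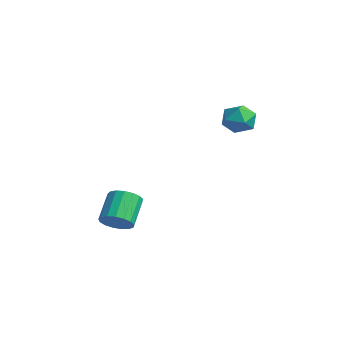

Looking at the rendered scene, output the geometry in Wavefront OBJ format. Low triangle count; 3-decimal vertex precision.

v -0.67 2.335 2.249
v -0.161 2.623 2.993
v 0.601 1.797 1.587
v 1.11 2.085 2.331
v 0.502 1.366 2.424
v -0.284 1.699 2.833
v 0.724 2.721 1.747
v -0.062 3.054 2.156
v 0.701 2.862 2.682
v 0.564 2.024 3.101
v -0.124 2.396 1.479
v -0.261 1.558 1.898
v 0.276 -4.033 -3.406
v 0.809 -4.291 -2.795
v -0.124 -3.445 -1.624
v -0.656 -3.187 -2.234
v 0.969 -3.939 -2.922
v 0.036 -3.094 -1.75
v 0.971 -3.609 -3.159
v 0.038 -2.763 -1.988
v 0.813 -3.376 -3.453
v -0.12 -2.53 -2.281
v 0.533 -3.293 -3.736
v -0.4 -2.447 -2.564
v 0.194 -3.38 -3.943
v -0.739 -2.534 -2.772
v -0.126 -3.616 -4.027
v -1.059 -2.77 -2.856
v -0.354 -3.948 -3.969
v -1.287 -3.102 -2.798
v -0.438 -4.299 -3.782
v -1.371 -3.454 -2.61
v -0.357 -4.59 -3.509
v -1.29 -3.744 -2.337
v -0.132 -4.753 -3.212
v -1.065 -3.907 -2.04
v 0.187 -4.75 -2.959
v -0.746 -3.905 -1.787
v 0.526 -4.584 -2.809
v -0.407 -3.738 -1.637
f 1 12 6
f 1 6 2
f 1 2 8
f 1 8 11
f 1 11 12
f 2 6 10
f 6 12 5
f 12 11 3
f 11 8 7
f 8 2 9
f 4 10 5
f 4 5 3
f 4 3 7
f 4 7 9
f 4 9 10
f 5 10 6
f 3 5 12
f 7 3 11
f 9 7 8
f 10 9 2
f 14 13 17
f 14 17 15
f 15 17 18
f 15 18 16
f 17 13 19
f 17 19 18
f 18 19 20
f 18 20 16
f 19 13 21
f 19 21 20
f 20 21 22
f 20 22 16
f 21 13 23
f 21 23 22
f 22 23 24
f 22 24 16
f 23 13 25
f 23 25 24
f 24 25 26
f 24 26 16
f 25 13 27
f 25 27 26
f 26 27 28
f 26 28 16
f 27 13 29
f 27 29 28
f 28 29 30
f 28 30 16
f 29 13 31
f 29 31 30
f 30 31 32
f 30 32 16
f 31 13 33
f 31 33 32
f 32 33 34
f 32 34 16
f 33 13 35
f 33 35 34
f 34 35 36
f 34 36 16
f 35 13 37
f 35 37 36
f 36 37 38
f 36 38 16
f 37 13 39
f 37 39 38
f 38 39 40
f 38 40 16
f 39 13 14
f 39 14 40
f 40 14 15
f 40 15 16



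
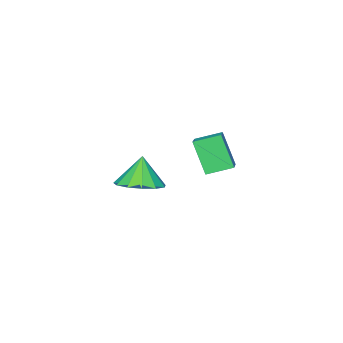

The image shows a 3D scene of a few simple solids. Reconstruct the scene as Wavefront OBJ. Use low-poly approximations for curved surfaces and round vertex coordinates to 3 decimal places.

v -1.871 -1.381 -0.283
v -2.006 -2.175 1.123
v -1.144 -0.816 0.106
v -1.279 -1.609 1.512
v -1.101 -2.131 -0.632
v -1.236 -2.924 0.774
v -0.374 -1.565 -0.243
v -0.509 -2.359 1.163
v 3.311 -1.42 0.979
v 3.888 -0.75 1.326
v 2.889 -1.68 2.181
v 3.424 -0.507 1.216
v 2.924 -0.554 1.031
v 2.547 -0.875 0.829
v 2.412 -1.37 0.675
v 2.562 -1.88 0.617
v 2.95 -2.245 0.675
v 3.453 -2.347 0.828
v 3.91 -2.155 1.03
v 4.177 -1.73 1.215
v 4.169 -1.206 1.326
f 2 4 1
f 5 2 1
f 1 4 3
f 3 5 1
f 2 8 4
f 6 2 5
f 6 8 2
f 4 8 3
f 7 5 3
f 3 8 7
f 7 6 5
f 8 6 7
f 10 9 12
f 10 12 11
f 12 9 13
f 12 13 11
f 13 9 14
f 13 14 11
f 14 9 15
f 14 15 11
f 15 9 16
f 15 16 11
f 16 9 17
f 16 17 11
f 17 9 18
f 17 18 11
f 18 9 19
f 18 19 11
f 19 9 20
f 19 20 11
f 20 9 21
f 20 21 11
f 21 9 10
f 21 10 11



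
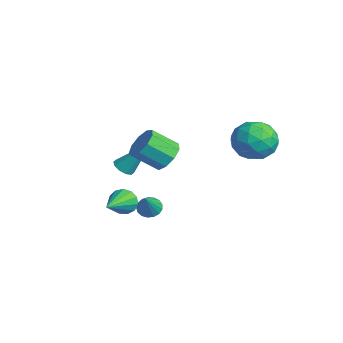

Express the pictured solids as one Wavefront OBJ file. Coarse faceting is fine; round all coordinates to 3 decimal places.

v -1.739 -0.735 -2.479
v -1.235 -0.8 -2.589
v -1.261 0.335 -0.921
v -1.336 -0.535 -2.74
v -1.591 -0.346 -2.792
v -1.903 -0.306 -2.724
v -2.152 -0.429 -2.562
v -2.243 -0.669 -2.37
v -2.142 -0.934 -2.219
v -1.887 -1.123 -2.167
v -1.576 -1.164 -2.235
v -1.327 -1.04 -2.397
v -0.17 -0.151 -4.087
v 0.186 -0.343 -4.445
v 0.67 -0.629 -2.993
v 0.266 -0.101 -4.401
v 0.247 0.129 -4.285
v 0.132 0.295 -4.124
v -0.052 0.359 -3.954
v -0.264 0.307 -3.815
v -0.453 0.149 -3.738
v -0.578 -0.077 -3.741
v -0.61 -0.32 -3.823
v -0.541 -0.524 -3.966
v -0.387 -0.643 -4.136
v -0.183 -0.649 -4.295
v 0.024 -0.54 -4.406
v 3.21 3.612 1.71
v 3.683 3.793 0.849
v 3.237 2.027 1.391
v 3.71 2.208 0.53
v 4.18 2.357 1.399
v 4.163 3.336 1.596
v 2.757 2.484 0.644
v 2.74 3.463 0.841
v 3.403 3.096 0.19
v 4.282 3.017 0.657
v 2.638 2.803 1.583
v 3.517 2.724 2.05
v 3.444 3.841 1.307
v 3.476 1.979 0.933
v 3.752 2.066 1.444
v 4.03 2.173 0.938
v 3.726 3.573 1.746
v 4.004 3.679 1.24
v 4.297 2.835 1.564
v 2.916 2.141 1
v 3.194 2.247 0.494
v 2.89 3.647 1.302
v 3.168 3.754 0.796
v 2.623 2.985 0.676
v 3.557 3.538 0.414
v 3.574 2.607 0.227
v 3.013 2.769 0.294
v 3.003 3.344 0.409
v 4.074 3.492 0.688
v 4.091 2.561 0.501
v 4.367 2.648 1.012
v 4.357 3.224 1.128
v 3.91 3.082 0.301
v 2.829 3.259 1.739
v 2.846 2.328 1.552
v 2.563 2.596 1.112
v 2.553 3.172 1.228
v 3.346 3.213 2.013
v 3.363 2.282 1.826
v 3.917 2.476 1.831
v 3.907 3.051 1.946
v 3.01 2.738 1.939
v 0.181 0.512 -1.066
v 0.529 0.017 -1.558
v 0.248 -1.007 -0.725
v -0.101 -0.512 -0.234
v 0.884 0.206 -1.206
v 0.603 -0.819 -0.374
v 0.909 0.537 -0.789
v 0.628 -0.488 0.043
v 0.594 0.858 -0.502
v 0.313 -0.167 0.331
v 0.085 1.016 -0.478
v -0.196 -0.009 0.354
v -0.379 0.939 -0.73
v -0.66 -0.086 0.102
v -0.581 0.662 -1.139
v -0.863 -0.363 -0.307
v -0.427 0.316 -1.514
v -0.708 -0.709 -0.681
v 0.012 0.061 -1.679
v -0.27 -0.964 -0.847
v 1.168 -1.661 -2.703
v 1.482 -1.594 -3.246
v 2.372 -2.719 -2.137
v 1.602 -1.341 -3.028
v 1.585 -1.189 -2.708
v 1.436 -1.187 -2.386
v 1.201 -1.335 -2.165
v 0.956 -1.587 -2.115
v 0.778 -1.862 -2.251
v 0.724 -2.074 -2.531
v 0.811 -2.154 -2.866
v 1.011 -2.078 -3.149
v 1.261 -1.869 -3.29
f 2 1 4
f 2 4 3
f 4 1 5
f 4 5 3
f 5 1 6
f 5 6 3
f 6 1 7
f 6 7 3
f 7 1 8
f 7 8 3
f 8 1 9
f 8 9 3
f 9 1 10
f 9 10 3
f 10 1 11
f 10 11 3
f 11 1 12
f 11 12 3
f 12 1 2
f 12 2 3
f 14 13 16
f 14 16 15
f 16 13 17
f 16 17 15
f 17 13 18
f 17 18 15
f 18 13 19
f 18 19 15
f 19 13 20
f 19 20 15
f 20 13 21
f 20 21 15
f 21 13 22
f 21 22 15
f 22 13 23
f 22 23 15
f 23 13 24
f 23 24 15
f 24 13 25
f 24 25 15
f 25 13 26
f 25 26 15
f 26 13 27
f 26 27 15
f 27 13 14
f 27 14 15
f 28 65 44
f 65 39 68
f 44 68 33
f 65 68 44
f 28 44 40
f 44 33 45
f 40 45 29
f 44 45 40
f 28 40 49
f 40 29 50
f 49 50 35
f 40 50 49
f 28 49 61
f 49 35 64
f 61 64 38
f 49 64 61
f 28 61 65
f 61 38 69
f 65 69 39
f 61 69 65
f 29 45 56
f 45 33 59
f 56 59 37
f 45 59 56
f 33 68 46
f 68 39 67
f 46 67 32
f 68 67 46
f 39 69 66
f 69 38 62
f 66 62 30
f 69 62 66
f 38 64 63
f 64 35 51
f 63 51 34
f 64 51 63
f 35 50 55
f 50 29 52
f 55 52 36
f 50 52 55
f 31 57 43
f 57 37 58
f 43 58 32
f 57 58 43
f 31 43 41
f 43 32 42
f 41 42 30
f 43 42 41
f 31 41 48
f 41 30 47
f 48 47 34
f 41 47 48
f 31 48 53
f 48 34 54
f 53 54 36
f 48 54 53
f 31 53 57
f 53 36 60
f 57 60 37
f 53 60 57
f 32 58 46
f 58 37 59
f 46 59 33
f 58 59 46
f 30 42 66
f 42 32 67
f 66 67 39
f 42 67 66
f 34 47 63
f 47 30 62
f 63 62 38
f 47 62 63
f 36 54 55
f 54 34 51
f 55 51 35
f 54 51 55
f 37 60 56
f 60 36 52
f 56 52 29
f 60 52 56
f 71 70 74
f 71 74 72
f 72 74 75
f 72 75 73
f 74 70 76
f 74 76 75
f 75 76 77
f 75 77 73
f 76 70 78
f 76 78 77
f 77 78 79
f 77 79 73
f 78 70 80
f 78 80 79
f 79 80 81
f 79 81 73
f 80 70 82
f 80 82 81
f 81 82 83
f 81 83 73
f 82 70 84
f 82 84 83
f 83 84 85
f 83 85 73
f 84 70 86
f 84 86 85
f 85 86 87
f 85 87 73
f 86 70 88
f 86 88 87
f 87 88 89
f 87 89 73
f 88 70 71
f 88 71 89
f 89 71 72
f 89 72 73
f 91 90 93
f 91 93 92
f 93 90 94
f 93 94 92
f 94 90 95
f 94 95 92
f 95 90 96
f 95 96 92
f 96 90 97
f 96 97 92
f 97 90 98
f 97 98 92
f 98 90 99
f 98 99 92
f 99 90 100
f 99 100 92
f 100 90 101
f 100 101 92
f 101 90 102
f 101 102 92
f 102 90 91
f 102 91 92



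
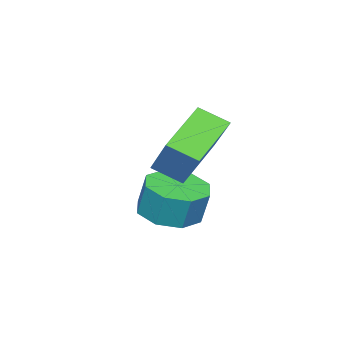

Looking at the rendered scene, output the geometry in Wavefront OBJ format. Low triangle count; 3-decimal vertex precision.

v 1.741 1.823 -1.89
v 2.358 2.679 -2.163
v 2.416 3.033 -0.923
v 1.799 2.177 -0.65
v 1.543 2.857 -2.175
v 1.601 3.21 -0.936
v 0.844 2.429 -2.02
v 0.902 2.782 -0.781
v 0.67 1.646 -1.789
v 0.728 1.999 -0.55
v 1.124 0.967 -1.617
v 1.182 1.321 -0.377
v 1.939 0.79 -1.604
v 1.997 1.143 -0.365
v 2.638 1.218 -1.759
v 2.696 1.571 -0.52
v 2.812 2.001 -1.99
v 2.87 2.354 -0.751
v 2.959 3.084 0.056
v 3.257 2.114 0.598
v 1.099 3.047 1.008
v 1.397 2.077 1.551
v 3.643 4.063 1.429
v 3.941 3.093 1.972
v 1.783 4.026 2.382
v 2.081 3.056 2.924
f 2 1 5
f 2 5 3
f 3 5 6
f 3 6 4
f 5 1 7
f 5 7 6
f 6 7 8
f 6 8 4
f 7 1 9
f 7 9 8
f 8 9 10
f 8 10 4
f 9 1 11
f 9 11 10
f 10 11 12
f 10 12 4
f 11 1 13
f 11 13 12
f 12 13 14
f 12 14 4
f 13 1 15
f 13 15 14
f 14 15 16
f 14 16 4
f 15 1 17
f 15 17 16
f 16 17 18
f 16 18 4
f 17 1 2
f 17 2 18
f 18 2 3
f 18 3 4
f 20 22 19
f 23 20 19
f 19 22 21
f 21 23 19
f 20 26 22
f 24 20 23
f 24 26 20
f 22 26 21
f 25 23 21
f 21 26 25
f 25 24 23
f 26 24 25



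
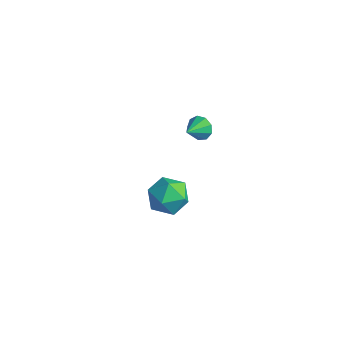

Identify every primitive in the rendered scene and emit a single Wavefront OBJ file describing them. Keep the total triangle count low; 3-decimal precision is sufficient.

v -0.947 0.249 -2.844
v -0.589 0.762 -3.916
v 0.569 -1.062 -2.964
v 0.927 -0.549 -4.036
v 1.049 0.082 -2.974
v 0.112 0.892 -2.9
v -0.132 -1.192 -3.98
v -1.069 -0.382 -3.906
v -0.085 -0.129 -4.617
v 0.645 0.659 -3.996
v -0.665 -0.959 -2.884
v 0.065 -0.171 -2.263
v 1.567 0.587 3.197
v 2.165 0.515 2.785
v 1.813 -0.487 3.743
v 2.278 0.755 3.208
v 2.057 0.917 3.626
v 1.608 0.925 3.843
v 1.139 0.775 3.758
v 0.871 0.537 3.411
v 0.928 0.322 2.963
v 1.285 0.232 2.625
v 1.773 0.308 2.555
f 1 12 6
f 1 6 2
f 1 2 8
f 1 8 11
f 1 11 12
f 2 6 10
f 6 12 5
f 12 11 3
f 11 8 7
f 8 2 9
f 4 10 5
f 4 5 3
f 4 3 7
f 4 7 9
f 4 9 10
f 5 10 6
f 3 5 12
f 7 3 11
f 9 7 8
f 10 9 2
f 14 13 16
f 14 16 15
f 16 13 17
f 16 17 15
f 17 13 18
f 17 18 15
f 18 13 19
f 18 19 15
f 19 13 20
f 19 20 15
f 20 13 21
f 20 21 15
f 21 13 22
f 21 22 15
f 22 13 23
f 22 23 15
f 23 13 14
f 23 14 15



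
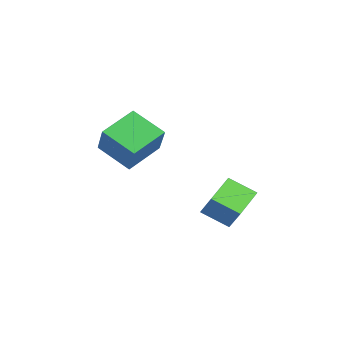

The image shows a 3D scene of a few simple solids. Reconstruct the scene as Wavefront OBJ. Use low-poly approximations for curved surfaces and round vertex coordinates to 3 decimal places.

v 3.954 2.61 0.385
v 3.199 1.663 1.046
v 2.918 3.781 0.879
v 2.163 2.834 1.54
v 4.657 2.786 1.44
v 3.902 1.839 2.101
v 3.621 3.957 1.934
v 2.866 3.01 2.595
v -1.483 -1.055 3.102
v -2.171 0.536 3.777
v -0.199 -0.134 2.24
v -0.887 1.457 2.915
v -0.453 -1.197 4.485
v -1.141 0.394 5.16
v 0.831 -0.276 3.623
v 0.143 1.315 4.298
f 2 4 1
f 5 2 1
f 1 4 3
f 3 5 1
f 2 8 4
f 6 2 5
f 6 8 2
f 4 8 3
f 7 5 3
f 3 8 7
f 7 6 5
f 8 6 7
f 10 12 9
f 13 10 9
f 9 12 11
f 11 13 9
f 10 16 12
f 14 10 13
f 14 16 10
f 12 16 11
f 15 13 11
f 11 16 15
f 15 14 13
f 16 14 15



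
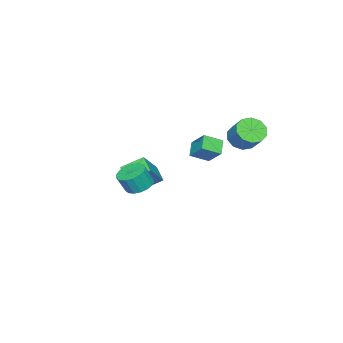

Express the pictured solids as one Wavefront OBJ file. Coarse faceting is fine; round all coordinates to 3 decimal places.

v 2.218 -1.165 -2.087
v 2.945 -1.371 -2.405
v 3.31 -1.68 -1.37
v 2.582 -1.475 -1.053
v 2.988 -0.993 -2.308
v 3.353 -1.302 -1.273
v 2.855 -0.655 -2.16
v 3.22 -0.964 -1.125
v 2.576 -0.434 -1.995
v 2.941 -0.743 -0.96
v 2.214 -0.38 -1.852
v 2.579 -0.689 -0.817
v 1.854 -0.506 -1.762
v 2.219 -0.816 -0.727
v 1.576 -0.784 -1.747
v 1.941 -1.093 -0.713
v 1.446 -1.148 -1.81
v 1.811 -1.458 -0.775
v 1.492 -1.517 -1.937
v 1.857 -1.826 -0.902
v 1.705 -1.805 -2.098
v 2.07 -2.114 -1.063
v 2.035 -1.947 -2.256
v 2.4 -2.256 -1.222
v 2.407 -1.909 -2.376
v 2.771 -2.218 -1.341
v 2.735 -1.701 -2.43
v 3.1 -2.011 -1.395
v -1.825 2.543 0.664
v -1.279 2.884 0.079
v -0.769 3.738 1.051
v -1.315 3.397 1.636
v -1.734 3.169 0.067
v -1.225 4.023 1.039
v -2.224 3.216 0.283
v -1.715 4.069 1.255
v -2.562 3.005 0.645
v -2.053 3.858 1.617
v -2.618 2.618 1.014
v -2.108 3.471 1.986
v -2.371 2.202 1.249
v -1.861 3.056 2.221
v -1.915 1.917 1.261
v -1.406 2.771 2.233
v -1.425 1.871 1.045
v -0.916 2.724 2.017
v -1.087 2.082 0.683
v -0.578 2.935 1.655
v -1.032 2.469 0.314
v -0.522 3.322 1.286
v -2.217 -0.758 -0.799
v -1.924 0.174 0.132
v -2.947 -0.008 -1.321
v -2.654 0.925 -0.39
v -1.466 -0.425 -1.37
v -1.173 0.508 -0.439
v -2.196 0.326 -1.892
v -1.903 1.258 -0.961
v -2.429 -4.613 -4.671
v -3.179 -3.584 -3.937
v -1.843 -3.814 -5.193
v -2.593 -2.785 -4.459
v -1.187 -4.655 -3.341
v -1.937 -3.626 -2.607
v -0.601 -3.856 -3.863
v -1.351 -2.827 -3.129
f 2 1 5
f 2 5 3
f 3 5 6
f 3 6 4
f 5 1 7
f 5 7 6
f 6 7 8
f 6 8 4
f 7 1 9
f 7 9 8
f 8 9 10
f 8 10 4
f 9 1 11
f 9 11 10
f 10 11 12
f 10 12 4
f 11 1 13
f 11 13 12
f 12 13 14
f 12 14 4
f 13 1 15
f 13 15 14
f 14 15 16
f 14 16 4
f 15 1 17
f 15 17 16
f 16 17 18
f 16 18 4
f 17 1 19
f 17 19 18
f 18 19 20
f 18 20 4
f 19 1 21
f 19 21 20
f 20 21 22
f 20 22 4
f 21 1 23
f 21 23 22
f 22 23 24
f 22 24 4
f 23 1 25
f 23 25 24
f 24 25 26
f 24 26 4
f 25 1 27
f 25 27 26
f 26 27 28
f 26 28 4
f 27 1 2
f 27 2 28
f 28 2 3
f 28 3 4
f 30 29 33
f 30 33 31
f 31 33 34
f 31 34 32
f 33 29 35
f 33 35 34
f 34 35 36
f 34 36 32
f 35 29 37
f 35 37 36
f 36 37 38
f 36 38 32
f 37 29 39
f 37 39 38
f 38 39 40
f 38 40 32
f 39 29 41
f 39 41 40
f 40 41 42
f 40 42 32
f 41 29 43
f 41 43 42
f 42 43 44
f 42 44 32
f 43 29 45
f 43 45 44
f 44 45 46
f 44 46 32
f 45 29 47
f 45 47 46
f 46 47 48
f 46 48 32
f 47 29 49
f 47 49 48
f 48 49 50
f 48 50 32
f 49 29 30
f 49 30 50
f 50 30 31
f 50 31 32
f 52 54 51
f 55 52 51
f 51 54 53
f 53 55 51
f 52 58 54
f 56 52 55
f 56 58 52
f 54 58 53
f 57 55 53
f 53 58 57
f 57 56 55
f 58 56 57
f 60 62 59
f 63 60 59
f 59 62 61
f 61 63 59
f 60 66 62
f 64 60 63
f 64 66 60
f 62 66 61
f 65 63 61
f 61 66 65
f 65 64 63
f 66 64 65



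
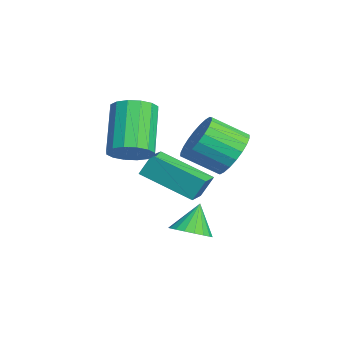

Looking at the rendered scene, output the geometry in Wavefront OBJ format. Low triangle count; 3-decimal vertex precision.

v -0.051 0.762 0.544
v 0.428 0.232 -0.156
v 0.211 -1.011 0.636
v -0.269 -0.482 1.336
v 0.723 0.331 0.08
v 0.505 -0.913 0.872
v 0.9 0.495 0.387
v 0.682 -0.748 1.179
v 0.932 0.7 0.717
v 0.714 -0.543 1.509
v 0.814 0.914 1.022
v 0.596 -0.329 1.813
v 0.565 1.105 1.253
v 0.347 -0.138 2.045
v 0.222 1.244 1.377
v 0.004 0.001 2.168
v -0.163 1.309 1.373
v -0.381 0.066 2.165
v -0.531 1.291 1.244
v -0.748 0.048 2.036
v -0.825 1.193 1.008
v -1.043 -0.051 1.8
v -1.002 1.028 0.701
v -1.22 -0.215 1.493
v -1.034 0.823 0.371
v -1.252 -0.42 1.163
v -0.916 0.609 0.067
v -1.134 -0.634 0.858
v -0.667 0.418 -0.165
v -0.885 -0.825 0.627
v -0.324 0.279 -0.288
v -0.542 -0.964 0.503
v 0.061 0.214 -0.285
v -0.157 -1.029 0.507
v 0.447 -0.758 -2.852
v 1.149 -0.72 -2.539
v -0.067 -0.362 -1.748
v 1.108 -0.407 -2.67
v 0.935 -0.163 -2.838
v 0.666 -0.036 -3.008
v 0.353 -0.053 -3.148
v 0.059 -0.209 -3.229
v -0.158 -0.474 -3.235
v -0.256 -0.795 -3.165
v -0.214 -1.109 -3.034
v -0.042 -1.353 -2.866
v 0.227 -1.479 -2.696
v 0.54 -1.462 -2.556
v 0.834 -1.306 -2.475
v 1.051 -1.041 -2.469
v -1.237 -2.32 -0.754
v -1.261 -1.864 0.102
v -2.138 -1.909 -0.999
v -2.162 -1.453 -0.143
v -0.218 -0.607 -1.637
v -0.242 -0.151 -0.781
v -1.119 -0.196 -1.882
v -1.143 0.26 -1.026
v -1.02 -2.613 0.322
v -0.46 -2.89 0.899
v -1.94 -2.604 2.474
v -2.5 -2.327 1.898
v -0.397 -2.455 0.879
v -1.877 -2.169 2.454
v -0.501 -2.062 0.709
v -1.981 -1.776 2.285
v -0.745 -1.817 0.437
v -2.224 -1.531 2.012
v -1.062 -1.785 0.133
v -2.541 -1.499 1.709
v -1.368 -1.975 -0.12
v -2.847 -1.689 1.456
v -1.58 -2.336 -0.254
v -3.06 -2.05 1.321
v -1.643 -2.771 -0.234
v -3.123 -2.485 1.341
v -1.539 -3.164 -0.065
v -3.019 -2.878 1.511
v -1.296 -3.409 0.208
v -2.775 -3.123 1.783
v -0.979 -3.441 0.511
v -2.458 -3.155 2.087
v -0.673 -3.251 0.764
v -2.152 -2.965 2.34
f 2 1 5
f 2 5 3
f 3 5 6
f 3 6 4
f 5 1 7
f 5 7 6
f 6 7 8
f 6 8 4
f 7 1 9
f 7 9 8
f 8 9 10
f 8 10 4
f 9 1 11
f 9 11 10
f 10 11 12
f 10 12 4
f 11 1 13
f 11 13 12
f 12 13 14
f 12 14 4
f 13 1 15
f 13 15 14
f 14 15 16
f 14 16 4
f 15 1 17
f 15 17 16
f 16 17 18
f 16 18 4
f 17 1 19
f 17 19 18
f 18 19 20
f 18 20 4
f 19 1 21
f 19 21 20
f 20 21 22
f 20 22 4
f 21 1 23
f 21 23 22
f 22 23 24
f 22 24 4
f 23 1 25
f 23 25 24
f 24 25 26
f 24 26 4
f 25 1 27
f 25 27 26
f 26 27 28
f 26 28 4
f 27 1 29
f 27 29 28
f 28 29 30
f 28 30 4
f 29 1 31
f 29 31 30
f 30 31 32
f 30 32 4
f 31 1 33
f 31 33 32
f 32 33 34
f 32 34 4
f 33 1 2
f 33 2 34
f 34 2 3
f 34 3 4
f 36 35 38
f 36 38 37
f 38 35 39
f 38 39 37
f 39 35 40
f 39 40 37
f 40 35 41
f 40 41 37
f 41 35 42
f 41 42 37
f 42 35 43
f 42 43 37
f 43 35 44
f 43 44 37
f 44 35 45
f 44 45 37
f 45 35 46
f 45 46 37
f 46 35 47
f 46 47 37
f 47 35 48
f 47 48 37
f 48 35 49
f 48 49 37
f 49 35 50
f 49 50 37
f 50 35 36
f 50 36 37
f 52 54 51
f 55 52 51
f 51 54 53
f 53 55 51
f 52 58 54
f 56 52 55
f 56 58 52
f 54 58 53
f 57 55 53
f 53 58 57
f 57 56 55
f 58 56 57
f 60 59 63
f 60 63 61
f 61 63 64
f 61 64 62
f 63 59 65
f 63 65 64
f 64 65 66
f 64 66 62
f 65 59 67
f 65 67 66
f 66 67 68
f 66 68 62
f 67 59 69
f 67 69 68
f 68 69 70
f 68 70 62
f 69 59 71
f 69 71 70
f 70 71 72
f 70 72 62
f 71 59 73
f 71 73 72
f 72 73 74
f 72 74 62
f 73 59 75
f 73 75 74
f 74 75 76
f 74 76 62
f 75 59 77
f 75 77 76
f 76 77 78
f 76 78 62
f 77 59 79
f 77 79 78
f 78 79 80
f 78 80 62
f 79 59 81
f 79 81 80
f 80 81 82
f 80 82 62
f 81 59 83
f 81 83 82
f 82 83 84
f 82 84 62
f 83 59 60
f 83 60 84
f 84 60 61
f 84 61 62



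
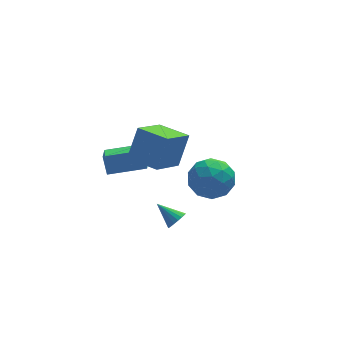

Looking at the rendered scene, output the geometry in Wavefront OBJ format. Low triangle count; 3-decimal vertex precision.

v -2.191 0.318 1.052
v -2.288 0.783 1.977
v -1.887 1.515 0.482
v -1.984 1.98 1.408
v -0.376 0.02 1.392
v -0.473 0.485 2.318
v -0.072 1.217 0.823
v -0.169 1.682 1.748
v 0.469 -2.435 -0.463
v 0.628 -2.704 0.002
v -0.289 -1.665 0.243
v 0.796 -2.522 -0.017
v 0.9 -2.322 -0.124
v 0.918 -2.144 -0.298
v 0.847 -2.024 -0.504
v 0.702 -1.986 -0.703
v 0.51 -2.036 -0.854
v 0.31 -2.165 -0.927
v 0.141 -2.348 -0.909
v 0.038 -2.548 -0.802
v 0.019 -2.725 -0.628
v 0.09 -2.845 -0.421
v 0.236 -2.884 -0.223
v 0.428 -2.834 -0.072
v -0.5 -2.652 3.593
v 0.121 -2.09 5.141
v -1.593 -1.457 3.597
v -0.972 -0.895 5.145
v 0.752 -1.505 2.675
v 1.373 -0.943 4.223
v -0.341 -0.31 2.679
v 0.28 0.252 4.227
v 2.253 1.758 -2.252
v 3.262 2.459 -2.299
v 2.938 0.881 -0.601
v 3.947 1.582 -0.648
v 2.858 2.09 -0.385
v 2.435 2.631 -1.405
v 3.765 0.709 -1.495
v 3.342 1.25 -2.515
v 4.197 1.811 -1.831
v 3.636 2.664 -1.145
v 2.564 0.676 -1.755
v 2.003 1.529 -1.069
v 2.697 2.185 -2.42
v 3.503 1.155 -0.48
v 2.862 1.453 -0.325
v 3.456 1.865 -0.353
v 2.211 2.286 -1.895
v 2.804 2.699 -1.923
v 2.566 2.482 -0.798
v 3.396 0.641 -0.977
v 3.989 1.054 -1.005
v 2.744 1.475 -2.547
v 3.338 1.887 -2.575
v 3.634 0.858 -2.102
v 3.84 2.216 -2.173
v 4.243 1.701 -1.202
v 4.136 1.188 -1.7
v 3.887 1.506 -2.3
v 3.511 2.718 -1.77
v 3.913 2.203 -0.799
v 3.273 2.501 -0.645
v 3.024 2.819 -1.244
v 4.06 2.337 -1.494
v 2.287 1.137 -2.101
v 2.689 0.622 -1.13
v 3.176 0.521 -1.656
v 2.927 0.839 -2.255
v 1.957 1.639 -1.698
v 2.36 1.124 -0.727
v 2.313 1.834 -0.6
v 2.064 2.152 -1.2
v 2.14 1.003 -1.406
f 2 4 1
f 5 2 1
f 1 4 3
f 3 5 1
f 2 8 4
f 6 2 5
f 6 8 2
f 4 8 3
f 7 5 3
f 3 8 7
f 7 6 5
f 8 6 7
f 10 9 12
f 10 12 11
f 12 9 13
f 12 13 11
f 13 9 14
f 13 14 11
f 14 9 15
f 14 15 11
f 15 9 16
f 15 16 11
f 16 9 17
f 16 17 11
f 17 9 18
f 17 18 11
f 18 9 19
f 18 19 11
f 19 9 20
f 19 20 11
f 20 9 21
f 20 21 11
f 21 9 22
f 21 22 11
f 22 9 23
f 22 23 11
f 23 9 24
f 23 24 11
f 24 9 10
f 24 10 11
f 26 28 25
f 29 26 25
f 25 28 27
f 27 29 25
f 26 32 28
f 30 26 29
f 30 32 26
f 28 32 27
f 31 29 27
f 27 32 31
f 31 30 29
f 32 30 31
f 33 70 49
f 70 44 73
f 49 73 38
f 70 73 49
f 33 49 45
f 49 38 50
f 45 50 34
f 49 50 45
f 33 45 54
f 45 34 55
f 54 55 40
f 45 55 54
f 33 54 66
f 54 40 69
f 66 69 43
f 54 69 66
f 33 66 70
f 66 43 74
f 70 74 44
f 66 74 70
f 34 50 61
f 50 38 64
f 61 64 42
f 50 64 61
f 38 73 51
f 73 44 72
f 51 72 37
f 73 72 51
f 44 74 71
f 74 43 67
f 71 67 35
f 74 67 71
f 43 69 68
f 69 40 56
f 68 56 39
f 69 56 68
f 40 55 60
f 55 34 57
f 60 57 41
f 55 57 60
f 36 62 48
f 62 42 63
f 48 63 37
f 62 63 48
f 36 48 46
f 48 37 47
f 46 47 35
f 48 47 46
f 36 46 53
f 46 35 52
f 53 52 39
f 46 52 53
f 36 53 58
f 53 39 59
f 58 59 41
f 53 59 58
f 36 58 62
f 58 41 65
f 62 65 42
f 58 65 62
f 37 63 51
f 63 42 64
f 51 64 38
f 63 64 51
f 35 47 71
f 47 37 72
f 71 72 44
f 47 72 71
f 39 52 68
f 52 35 67
f 68 67 43
f 52 67 68
f 41 59 60
f 59 39 56
f 60 56 40
f 59 56 60
f 42 65 61
f 65 41 57
f 61 57 34
f 65 57 61

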